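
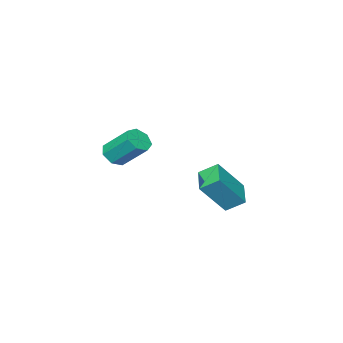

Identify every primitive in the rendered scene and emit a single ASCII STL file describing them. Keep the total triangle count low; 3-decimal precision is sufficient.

solid 
facet normal 0.191 -0.719 -0.669
outer loop
vertex 2.089 -3.028 -0.505
vertex 1.365 -3.038 -0.701
vertex 1.922 -2.624 -0.987
endloop
endfacet
facet normal 0.947 0.313 -0.066
outer loop
vertex 2.089 -3.028 -0.505
vertex 1.922 -2.624 -0.987
vertex 1.739 -1.712 0.718
endloop
endfacet
facet normal 0.947 0.314 -0.067
outer loop
vertex 1.739 -1.712 0.718
vertex 1.922 -2.624 -0.987
vertex 1.571 -1.308 0.236
endloop
endfacet
facet normal -0.192 0.718 0.669
outer loop
vertex 1.739 -1.712 0.718
vertex 1.571 -1.308 0.236
vertex 1.015 -1.722 0.521
endloop
endfacet
facet normal 0.191 -0.719 -0.668
outer loop
vertex 1.922 -2.624 -0.987
vertex 1.365 -3.038 -0.701
vertex 1.335 -2.532 -1.254
endloop
endfacet
facet normal 0.389 0.681 -0.621
outer loop
vertex 1.922 -2.624 -0.987
vertex 1.335 -2.532 -1.254
vertex 1.571 -1.308 0.236
endloop
endfacet
facet normal 0.390 0.680 -0.621
outer loop
vertex 1.571 -1.308 0.236
vertex 1.335 -2.532 -1.254
vertex 0.985 -1.216 -0.031
endloop
endfacet
facet normal -0.192 0.718 0.669
outer loop
vertex 1.571 -1.308 0.236
vertex 0.985 -1.216 -0.031
vertex 1.015 -1.722 0.521
endloop
endfacet
facet normal 0.192 -0.719 -0.668
outer loop
vertex 1.335 -2.532 -1.254
vertex 1.365 -3.038 -0.701
vertex 0.771 -2.821 -1.105
endloop
endfacet
facet normal -0.461 0.535 -0.708
outer loop
vertex 1.335 -2.532 -1.254
vertex 0.771 -2.821 -1.105
vertex 0.985 -1.216 -0.031
endloop
endfacet
facet normal -0.461 0.535 -0.708
outer loop
vertex 0.985 -1.216 -0.031
vertex 0.771 -2.821 -1.105
vertex 0.421 -1.505 0.118
endloop
endfacet
facet normal -0.191 0.718 0.669
outer loop
vertex 0.985 -1.216 -0.031
vertex 0.421 -1.505 0.118
vertex 1.015 -1.722 0.521
endloop
endfacet
facet normal 0.192 -0.719 -0.668
outer loop
vertex 0.771 -2.821 -1.105
vertex 1.365 -3.038 -0.701
vertex 0.655 -3.273 -0.652
endloop
endfacet
facet normal -0.965 -0.014 -0.261
outer loop
vertex 0.771 -2.821 -1.105
vertex 0.655 -3.273 -0.652
vertex 0.421 -1.505 0.118
endloop
endfacet
facet normal -0.965 -0.013 -0.263
outer loop
vertex 0.421 -1.505 0.118
vertex 0.655 -3.273 -0.652
vertex 0.304 -1.957 0.571
endloop
endfacet
facet normal -0.191 0.719 0.668
outer loop
vertex 0.421 -1.505 0.118
vertex 0.304 -1.957 0.571
vertex 1.015 -1.722 0.521
endloop
endfacet
facet normal 0.192 -0.719 -0.668
outer loop
vertex 0.655 -3.273 -0.652
vertex 1.365 -3.038 -0.701
vertex 1.073 -3.548 -0.236
endloop
endfacet
facet normal -0.742 -0.552 0.381
outer loop
vertex 0.655 -3.273 -0.652
vertex 1.073 -3.548 -0.236
vertex 0.304 -1.957 0.571
endloop
endfacet
facet normal -0.742 -0.552 0.381
outer loop
vertex 0.304 -1.957 0.571
vertex 1.073 -3.548 -0.236
vertex 0.723 -2.233 0.987
endloop
endfacet
facet normal -0.191 0.719 0.669
outer loop
vertex 0.304 -1.957 0.571
vertex 0.723 -2.233 0.987
vertex 1.015 -1.722 0.521
endloop
endfacet
facet normal 0.191 -0.719 -0.668
outer loop
vertex 1.073 -3.548 -0.236
vertex 1.365 -3.038 -0.701
vertex 1.711 -3.439 -0.171
endloop
endfacet
facet normal 0.040 -0.675 0.737
outer loop
vertex 1.073 -3.548 -0.236
vertex 1.711 -3.439 -0.171
vertex 0.723 -2.233 0.987
endloop
endfacet
facet normal 0.041 -0.674 0.737
outer loop
vertex 0.723 -2.233 0.987
vertex 1.711 -3.439 -0.171
vertex 1.361 -2.123 1.052
endloop
endfacet
facet normal -0.192 0.719 0.668
outer loop
vertex 0.723 -2.233 0.987
vertex 1.361 -2.123 1.052
vertex 1.015 -1.722 0.521
endloop
endfacet
facet normal 0.191 -0.719 -0.668
outer loop
vertex 1.711 -3.439 -0.171
vertex 1.365 -3.038 -0.701
vertex 2.089 -3.028 -0.505
endloop
endfacet
facet normal 0.791 -0.290 0.538
outer loop
vertex 1.711 -3.439 -0.171
vertex 2.089 -3.028 -0.505
vertex 1.361 -2.123 1.052
endloop
endfacet
facet normal 0.791 -0.290 0.538
outer loop
vertex 1.361 -2.123 1.052
vertex 2.089 -3.028 -0.505
vertex 1.739 -1.712 0.718
endloop
endfacet
facet normal -0.192 0.719 0.668
outer loop
vertex 1.361 -2.123 1.052
vertex 1.739 -1.712 0.718
vertex 1.015 -1.722 0.521
endloop
endfacet
facet normal -0.601 0.205 -0.773
outer loop
vertex -0.934 3.032 -1.549
vertex -0.019 4.021 -1.998
vertex -0.427 2.296 -2.138
endloop
endfacet
facet normal -0.644 -0.697 0.316
outer loop
vertex 0.799 1.879 -0.562
vertex -0.934 3.032 -1.549
vertex -0.427 2.296 -2.138
endloop
endfacet
facet normal -0.601 0.205 -0.772
outer loop
vertex -0.427 2.296 -2.138
vertex -0.019 4.021 -1.998
vertex 0.487 3.285 -2.587
endloop
endfacet
facet normal 0.474 -0.688 -0.550
outer loop
vertex 0.487 3.285 -2.587
vertex 0.799 1.879 -0.562
vertex -0.427 2.296 -2.138
endloop
endfacet
facet normal -0.473 0.688 0.550
outer loop
vertex -0.934 3.032 -1.549
vertex 1.207 3.604 -0.422
vertex -0.019 4.021 -1.998
endloop
endfacet
facet normal -0.644 -0.696 0.317
outer loop
vertex 0.293 2.615 0.027
vertex -0.934 3.032 -1.549
vertex 0.799 1.879 -0.562
endloop
endfacet
facet normal -0.473 0.688 0.551
outer loop
vertex 0.293 2.615 0.027
vertex 1.207 3.604 -0.422
vertex -0.934 3.032 -1.549
endloop
endfacet
facet normal 0.644 0.696 -0.317
outer loop
vertex -0.019 4.021 -1.998
vertex 1.207 3.604 -0.422
vertex 0.487 3.285 -2.587
endloop
endfacet
facet normal 0.473 -0.688 -0.550
outer loop
vertex 1.714 2.868 -1.011
vertex 0.799 1.879 -0.562
vertex 0.487 3.285 -2.587
endloop
endfacet
facet normal 0.644 0.697 -0.317
outer loop
vertex 0.487 3.285 -2.587
vertex 1.207 3.604 -0.422
vertex 1.714 2.868 -1.011
endloop
endfacet
facet normal 0.601 -0.205 0.773
outer loop
vertex 1.714 2.868 -1.011
vertex 0.293 2.615 0.027
vertex 0.799 1.879 -0.562
endloop
endfacet
facet normal 0.601 -0.204 0.773
outer loop
vertex 1.207 3.604 -0.422
vertex 0.293 2.615 0.027
vertex 1.714 2.868 -1.011
endloop
endfacet

endsolid


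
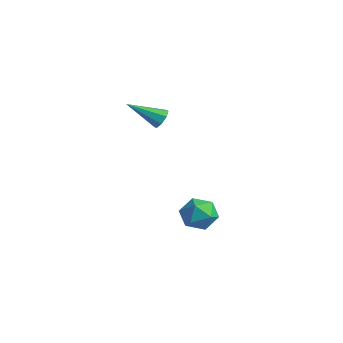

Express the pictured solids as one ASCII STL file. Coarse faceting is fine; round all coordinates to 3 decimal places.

solid 
facet normal 0.095 0.963 0.251
outer loop
vertex 2.823 3.534 -4.213
vertex 1.832 3.54 -3.861
vertex 2.62 3.293 -3.21
endloop
endfacet
facet normal 0.721 0.626 0.296
outer loop
vertex 2.823 3.534 -4.213
vertex 2.62 3.293 -3.21
vertex 3.327 2.735 -3.752
endloop
endfacet
facet normal 0.871 0.350 -0.345
outer loop
vertex 2.823 3.534 -4.213
vertex 3.327 2.735 -3.752
vertex 2.976 2.636 -4.738
endloop
endfacet
facet normal 0.336 0.517 -0.787
outer loop
vertex 2.823 3.534 -4.213
vertex 2.976 2.636 -4.738
vertex 2.052 3.134 -4.805
endloop
endfacet
facet normal -0.143 0.897 -0.419
outer loop
vertex 2.823 3.534 -4.213
vertex 2.052 3.134 -4.805
vertex 1.832 3.54 -3.861
endloop
endfacet
facet normal 0.648 0.086 0.757
outer loop
vertex 3.327 2.735 -3.752
vertex 2.62 3.293 -3.21
vertex 2.648 2.246 -3.115
endloop
endfacet
facet normal -0.366 0.632 0.683
outer loop
vertex 2.62 3.293 -3.21
vertex 1.832 3.54 -3.861
vertex 1.724 2.744 -3.182
endloop
endfacet
facet normal -0.752 0.523 -0.400
outer loop
vertex 1.832 3.54 -3.861
vertex 2.052 3.134 -4.805
vertex 1.373 2.645 -4.168
endloop
endfacet
facet normal 0.024 -0.090 -0.996
outer loop
vertex 2.052 3.134 -4.805
vertex 2.976 2.636 -4.738
vertex 2.08 2.087 -4.71
endloop
endfacet
facet normal 0.890 -0.360 -0.281
outer loop
vertex 2.976 2.636 -4.738
vertex 3.327 2.735 -3.752
vertex 2.868 1.84 -4.059
endloop
endfacet
facet normal -0.336 -0.517 0.787
outer loop
vertex 1.877 1.846 -3.707
vertex 2.648 2.246 -3.115
vertex 1.724 2.744 -3.182
endloop
endfacet
facet normal -0.871 -0.350 0.345
outer loop
vertex 1.877 1.846 -3.707
vertex 1.724 2.744 -3.182
vertex 1.373 2.645 -4.168
endloop
endfacet
facet normal -0.721 -0.626 -0.296
outer loop
vertex 1.877 1.846 -3.707
vertex 1.373 2.645 -4.168
vertex 2.08 2.087 -4.71
endloop
endfacet
facet normal -0.095 -0.963 -0.251
outer loop
vertex 1.877 1.846 -3.707
vertex 2.08 2.087 -4.71
vertex 2.868 1.84 -4.059
endloop
endfacet
facet normal 0.143 -0.897 0.419
outer loop
vertex 1.877 1.846 -3.707
vertex 2.868 1.84 -4.059
vertex 2.648 2.246 -3.115
endloop
endfacet
facet normal -0.024 0.090 0.996
outer loop
vertex 1.724 2.744 -3.182
vertex 2.648 2.246 -3.115
vertex 2.62 3.293 -3.21
endloop
endfacet
facet normal -0.890 0.360 0.281
outer loop
vertex 1.373 2.645 -4.168
vertex 1.724 2.744 -3.182
vertex 1.832 3.54 -3.861
endloop
endfacet
facet normal -0.648 -0.086 -0.757
outer loop
vertex 2.08 2.087 -4.71
vertex 1.373 2.645 -4.168
vertex 2.052 3.134 -4.805
endloop
endfacet
facet normal 0.366 -0.632 -0.683
outer loop
vertex 2.868 1.84 -4.059
vertex 2.08 2.087 -4.71
vertex 2.976 2.636 -4.738
endloop
endfacet
facet normal 0.752 -0.523 0.400
outer loop
vertex 2.648 2.246 -3.115
vertex 2.868 1.84 -4.059
vertex 3.327 2.735 -3.752
endloop
endfacet
facet normal 0.427 0.731 -0.533
outer loop
vertex 1.265 1.559 2.497
vertex 0.747 1.602 2.141
vertex 0.945 1.874 2.673
endloop
endfacet
facet normal 0.467 -0.020 0.884
outer loop
vertex 1.265 1.559 2.497
vertex 0.945 1.874 2.673
vertex -0.087 0.178 3.179
endloop
endfacet
facet normal 0.428 0.730 -0.533
outer loop
vertex 0.945 1.874 2.673
vertex 0.747 1.602 2.141
vertex 0.51 2.03 2.537
endloop
endfacet
facet normal -0.155 0.368 0.917
outer loop
vertex 0.945 1.874 2.673
vertex 0.51 2.03 2.537
vertex -0.087 0.178 3.179
endloop
endfacet
facet normal 0.428 0.730 -0.533
outer loop
vertex 0.51 2.03 2.537
vertex 0.747 1.602 2.141
vertex 0.213 1.935 2.168
endloop
endfacet
facet normal -0.757 0.418 0.502
outer loop
vertex 0.51 2.03 2.537
vertex 0.213 1.935 2.168
vertex -0.087 0.178 3.179
endloop
endfacet
facet normal 0.428 0.730 -0.532
outer loop
vertex 0.213 1.935 2.168
vertex 0.747 1.602 2.141
vertex 0.23 1.645 1.784
endloop
endfacet
facet normal -0.988 0.100 -0.119
outer loop
vertex 0.213 1.935 2.168
vertex 0.23 1.645 1.784
vertex -0.087 0.178 3.179
endloop
endfacet
facet normal 0.429 0.730 -0.533
outer loop
vertex 0.23 1.645 1.784
vertex 0.747 1.602 2.141
vertex 0.549 1.329 1.608
endloop
endfacet
facet normal -0.712 -0.397 -0.579
outer loop
vertex 0.23 1.645 1.784
vertex 0.549 1.329 1.608
vertex -0.087 0.178 3.179
endloop
endfacet
facet normal 0.428 0.730 -0.533
outer loop
vertex 0.549 1.329 1.608
vertex 0.747 1.602 2.141
vertex 0.985 1.173 1.744
endloop
endfacet
facet normal -0.090 -0.786 -0.612
outer loop
vertex 0.549 1.329 1.608
vertex 0.985 1.173 1.744
vertex -0.087 0.178 3.179
endloop
endfacet
facet normal 0.429 0.730 -0.532
outer loop
vertex 0.985 1.173 1.744
vertex 0.747 1.602 2.141
vertex 1.281 1.268 2.113
endloop
endfacet
facet normal 0.513 -0.836 -0.196
outer loop
vertex 0.985 1.173 1.744
vertex 1.281 1.268 2.113
vertex -0.087 0.178 3.179
endloop
endfacet
facet normal 0.428 0.729 -0.535
outer loop
vertex 1.281 1.268 2.113
vertex 0.747 1.602 2.141
vertex 1.265 1.559 2.497
endloop
endfacet
facet normal 0.743 -0.518 0.424
outer loop
vertex 1.281 1.268 2.113
vertex 1.265 1.559 2.497
vertex -0.087 0.178 3.179
endloop
endfacet

endsolid


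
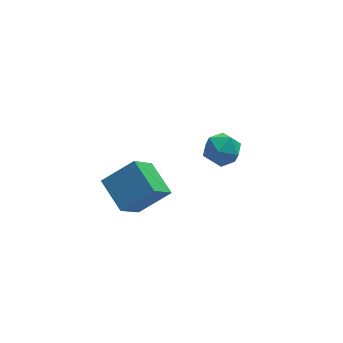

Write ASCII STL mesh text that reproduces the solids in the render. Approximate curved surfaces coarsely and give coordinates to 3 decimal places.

solid 
facet normal 0.024 0.981 -0.194
outer loop
vertex 1.649 4.269 -2.745
vertex 0.919 4.354 -2.407
vertex 1.585 4.427 -1.954
endloop
endfacet
facet normal 0.681 0.726 -0.090
outer loop
vertex 1.649 4.269 -2.745
vertex 1.585 4.427 -1.954
vertex 2.127 3.886 -2.216
endloop
endfacet
facet normal 0.796 0.208 -0.568
outer loop
vertex 1.649 4.269 -2.745
vertex 2.127 3.886 -2.216
vertex 1.795 3.477 -2.831
endloop
endfacet
facet normal 0.208 0.143 -0.967
outer loop
vertex 1.649 4.269 -2.745
vertex 1.795 3.477 -2.831
vertex 1.048 3.766 -2.949
endloop
endfacet
facet normal -0.269 0.620 -0.737
outer loop
vertex 1.649 4.269 -2.745
vertex 1.048 3.766 -2.949
vertex 0.919 4.354 -2.407
endloop
endfacet
facet normal 0.705 0.435 0.560
outer loop
vertex 2.127 3.886 -2.216
vertex 1.585 4.427 -1.954
vertex 1.692 3.734 -1.551
endloop
endfacet
facet normal -0.360 0.847 0.392
outer loop
vertex 1.585 4.427 -1.954
vertex 0.919 4.354 -2.407
vertex 0.945 4.023 -1.669
endloop
endfacet
facet normal -0.834 0.264 -0.485
outer loop
vertex 0.919 4.354 -2.407
vertex 1.048 3.766 -2.949
vertex 0.613 3.614 -2.284
endloop
endfacet
facet normal -0.061 -0.509 -0.859
outer loop
vertex 1.048 3.766 -2.949
vertex 1.795 3.477 -2.831
vertex 1.155 3.073 -2.546
endloop
endfacet
facet normal 0.890 -0.403 -0.212
outer loop
vertex 1.795 3.477 -2.831
vertex 2.127 3.886 -2.216
vertex 1.821 3.146 -2.093
endloop
endfacet
facet normal -0.208 -0.143 0.967
outer loop
vertex 1.091 3.231 -1.755
vertex 1.692 3.734 -1.551
vertex 0.945 4.023 -1.669
endloop
endfacet
facet normal -0.796 -0.208 0.568
outer loop
vertex 1.091 3.231 -1.755
vertex 0.945 4.023 -1.669
vertex 0.613 3.614 -2.284
endloop
endfacet
facet normal -0.681 -0.726 0.090
outer loop
vertex 1.091 3.231 -1.755
vertex 0.613 3.614 -2.284
vertex 1.155 3.073 -2.546
endloop
endfacet
facet normal -0.024 -0.981 0.194
outer loop
vertex 1.091 3.231 -1.755
vertex 1.155 3.073 -2.546
vertex 1.821 3.146 -2.093
endloop
endfacet
facet normal 0.269 -0.620 0.737
outer loop
vertex 1.091 3.231 -1.755
vertex 1.821 3.146 -2.093
vertex 1.692 3.734 -1.551
endloop
endfacet
facet normal 0.061 0.509 0.859
outer loop
vertex 0.945 4.023 -1.669
vertex 1.692 3.734 -1.551
vertex 1.585 4.427 -1.954
endloop
endfacet
facet normal -0.890 0.403 0.212
outer loop
vertex 0.613 3.614 -2.284
vertex 0.945 4.023 -1.669
vertex 0.919 4.354 -2.407
endloop
endfacet
facet normal -0.705 -0.435 -0.560
outer loop
vertex 1.155 3.073 -2.546
vertex 0.613 3.614 -2.284
vertex 1.048 3.766 -2.949
endloop
endfacet
facet normal 0.360 -0.847 -0.392
outer loop
vertex 1.821 3.146 -2.093
vertex 1.155 3.073 -2.546
vertex 1.795 3.477 -2.831
endloop
endfacet
facet normal 0.834 -0.264 0.485
outer loop
vertex 1.692 3.734 -1.551
vertex 1.821 3.146 -2.093
vertex 2.127 3.886 -2.216
endloop
endfacet
facet normal -0.491 -0.470 0.733
outer loop
vertex -2.627 0.596 1.498
vertex -3.804 0.56 0.686
vertex -2.228 -0.639 0.973
endloop
endfacet
facet normal 0.823 0.024 0.568
outer loop
vertex -1.436 0.12 -0.206
vertex -2.627 0.596 1.498
vertex -2.228 -0.639 0.973
endloop
endfacet
facet normal -0.492 -0.471 0.732
outer loop
vertex -2.228 -0.639 0.973
vertex -3.804 0.56 0.686
vertex -3.404 -0.674 0.161
endloop
endfacet
facet normal 0.286 -0.882 -0.376
outer loop
vertex -3.404 -0.674 0.161
vertex -1.436 0.12 -0.206
vertex -2.228 -0.639 0.973
endloop
endfacet
facet normal -0.286 0.882 0.375
outer loop
vertex -2.627 0.596 1.498
vertex -3.012 1.319 -0.493
vertex -3.804 0.56 0.686
endloop
endfacet
facet normal 0.823 0.025 0.568
outer loop
vertex -1.836 1.354 0.319
vertex -2.627 0.596 1.498
vertex -1.436 0.12 -0.206
endloop
endfacet
facet normal -0.285 0.882 0.375
outer loop
vertex -1.836 1.354 0.319
vertex -3.012 1.319 -0.493
vertex -2.627 0.596 1.498
endloop
endfacet
facet normal -0.822 -0.025 -0.568
outer loop
vertex -3.804 0.56 0.686
vertex -3.012 1.319 -0.493
vertex -3.404 -0.674 0.161
endloop
endfacet
facet normal 0.286 -0.882 -0.375
outer loop
vertex -2.613 0.084 -1.018
vertex -1.436 0.12 -0.206
vertex -3.404 -0.674 0.161
endloop
endfacet
facet normal -0.823 -0.024 -0.568
outer loop
vertex -3.404 -0.674 0.161
vertex -3.012 1.319 -0.493
vertex -2.613 0.084 -1.018
endloop
endfacet
facet normal 0.491 0.471 -0.733
outer loop
vertex -2.613 0.084 -1.018
vertex -1.836 1.354 0.319
vertex -1.436 0.12 -0.206
endloop
endfacet
facet normal 0.492 0.470 -0.733
outer loop
vertex -3.012 1.319 -0.493
vertex -1.836 1.354 0.319
vertex -2.613 0.084 -1.018
endloop
endfacet

endsolid


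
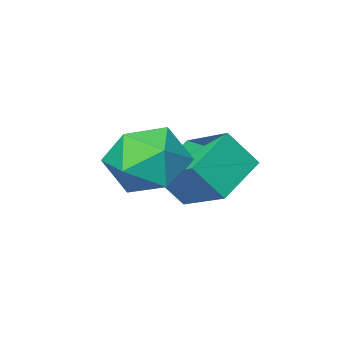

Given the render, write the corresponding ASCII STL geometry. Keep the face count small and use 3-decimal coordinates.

solid 
facet normal -0.247 0.967 0.069
outer loop
vertex 1.311 -2.444 1.697
vertex 0.475 -2.692 2.184
vertex 1.315 -2.514 2.694
endloop
endfacet
facet normal 0.463 0.885 0.060
outer loop
vertex 1.311 -2.444 1.697
vertex 1.315 -2.514 2.694
vertex 2.08 -2.878 2.165
endloop
endfacet
facet normal 0.638 0.546 -0.543
outer loop
vertex 1.311 -2.444 1.697
vertex 2.08 -2.878 2.165
vertex 1.713 -3.281 1.328
endloop
endfacet
facet normal 0.037 0.418 -0.908
outer loop
vertex 1.311 -2.444 1.697
vertex 1.713 -3.281 1.328
vertex 0.721 -3.167 1.34
endloop
endfacet
facet normal -0.510 0.678 -0.530
outer loop
vertex 1.311 -2.444 1.697
vertex 0.721 -3.167 1.34
vertex 0.475 -2.692 2.184
endloop
endfacet
facet normal 0.642 0.466 0.609
outer loop
vertex 2.08 -2.878 2.165
vertex 1.315 -2.514 2.694
vertex 1.719 -3.393 2.94
endloop
endfacet
facet normal -0.505 0.598 0.623
outer loop
vertex 1.315 -2.514 2.694
vertex 0.475 -2.692 2.184
vertex 0.727 -3.279 2.952
endloop
endfacet
facet normal -0.929 0.132 -0.345
outer loop
vertex 0.475 -2.692 2.184
vertex 0.721 -3.167 1.34
vertex 0.36 -3.682 2.115
endloop
endfacet
facet normal -0.045 -0.288 -0.957
outer loop
vertex 0.721 -3.167 1.34
vertex 1.713 -3.281 1.328
vertex 1.125 -4.046 1.586
endloop
endfacet
facet normal 0.927 -0.082 -0.367
outer loop
vertex 1.713 -3.281 1.328
vertex 2.08 -2.878 2.165
vertex 1.965 -3.868 2.096
endloop
endfacet
facet normal -0.037 -0.418 0.908
outer loop
vertex 1.129 -4.116 2.583
vertex 1.719 -3.393 2.94
vertex 0.727 -3.279 2.952
endloop
endfacet
facet normal -0.638 -0.546 0.543
outer loop
vertex 1.129 -4.116 2.583
vertex 0.727 -3.279 2.952
vertex 0.36 -3.682 2.115
endloop
endfacet
facet normal -0.463 -0.885 -0.060
outer loop
vertex 1.129 -4.116 2.583
vertex 0.36 -3.682 2.115
vertex 1.125 -4.046 1.586
endloop
endfacet
facet normal 0.247 -0.967 -0.069
outer loop
vertex 1.129 -4.116 2.583
vertex 1.125 -4.046 1.586
vertex 1.965 -3.868 2.096
endloop
endfacet
facet normal 0.510 -0.678 0.530
outer loop
vertex 1.129 -4.116 2.583
vertex 1.965 -3.868 2.096
vertex 1.719 -3.393 2.94
endloop
endfacet
facet normal 0.045 0.288 0.957
outer loop
vertex 0.727 -3.279 2.952
vertex 1.719 -3.393 2.94
vertex 1.315 -2.514 2.694
endloop
endfacet
facet normal -0.927 0.082 0.367
outer loop
vertex 0.36 -3.682 2.115
vertex 0.727 -3.279 2.952
vertex 0.475 -2.692 2.184
endloop
endfacet
facet normal -0.642 -0.466 -0.609
outer loop
vertex 1.125 -4.046 1.586
vertex 0.36 -3.682 2.115
vertex 0.721 -3.167 1.34
endloop
endfacet
facet normal 0.505 -0.598 -0.623
outer loop
vertex 1.965 -3.868 2.096
vertex 1.125 -4.046 1.586
vertex 1.713 -3.281 1.328
endloop
endfacet
facet normal 0.929 -0.132 0.345
outer loop
vertex 1.719 -3.393 2.94
vertex 1.965 -3.868 2.096
vertex 2.08 -2.878 2.165
endloop
endfacet
facet normal -0.514 0.330 -0.792
outer loop
vertex -1.413 -3.0 1.526
vertex -0.22 -2.577 0.928
vertex -1.27 -4.297 0.893
endloop
endfacet
facet normal -0.852 -0.302 0.427
outer loop
vertex -0.7 -4.663 1.772
vertex -1.413 -3.0 1.526
vertex -1.27 -4.297 0.893
endloop
endfacet
facet normal -0.514 0.330 -0.792
outer loop
vertex -1.27 -4.297 0.893
vertex -0.22 -2.577 0.928
vertex -0.077 -3.873 0.295
endloop
endfacet
facet normal 0.099 -0.894 -0.437
outer loop
vertex -0.077 -3.873 0.295
vertex -0.7 -4.663 1.772
vertex -1.27 -4.297 0.893
endloop
endfacet
facet normal -0.098 0.894 0.436
outer loop
vertex -1.413 -3.0 1.526
vertex 0.35 -2.943 1.807
vertex -0.22 -2.577 0.928
endloop
endfacet
facet normal -0.852 -0.302 0.427
outer loop
vertex -0.843 -3.367 2.405
vertex -1.413 -3.0 1.526
vertex -0.7 -4.663 1.772
endloop
endfacet
facet normal -0.099 0.894 0.437
outer loop
vertex -0.843 -3.367 2.405
vertex 0.35 -2.943 1.807
vertex -1.413 -3.0 1.526
endloop
endfacet
facet normal 0.852 0.302 -0.427
outer loop
vertex -0.22 -2.577 0.928
vertex 0.35 -2.943 1.807
vertex -0.077 -3.873 0.295
endloop
endfacet
facet normal 0.098 -0.894 -0.437
outer loop
vertex 0.493 -4.24 1.174
vertex -0.7 -4.663 1.772
vertex -0.077 -3.873 0.295
endloop
endfacet
facet normal 0.852 0.302 -0.427
outer loop
vertex -0.077 -3.873 0.295
vertex 0.35 -2.943 1.807
vertex 0.493 -4.24 1.174
endloop
endfacet
facet normal 0.514 -0.330 0.792
outer loop
vertex 0.493 -4.24 1.174
vertex -0.843 -3.367 2.405
vertex -0.7 -4.663 1.772
endloop
endfacet
facet normal 0.514 -0.330 0.792
outer loop
vertex 0.35 -2.943 1.807
vertex -0.843 -3.367 2.405
vertex 0.493 -4.24 1.174
endloop
endfacet

endsolid


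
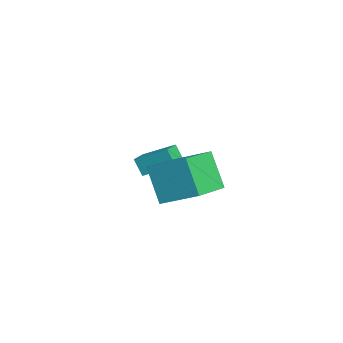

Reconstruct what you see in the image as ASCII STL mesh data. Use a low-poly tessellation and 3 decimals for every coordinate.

solid 
facet normal -0.814 0.503 -0.289
outer loop
vertex -4.679 -0.397 -3.684
vertex -4.164 0.844 -2.973
vertex -4.26 -0.145 -4.427
endloop
endfacet
facet normal -0.339 -0.816 -0.468
outer loop
vertex -3.356 -0.704 -4.107
vertex -4.679 -0.397 -3.684
vertex -4.26 -0.145 -4.427
endloop
endfacet
facet normal -0.814 0.504 -0.289
outer loop
vertex -4.26 -0.145 -4.427
vertex -4.164 0.844 -2.973
vertex -3.744 1.096 -3.717
endloop
endfacet
facet normal 0.471 0.283 -0.836
outer loop
vertex -3.744 1.096 -3.717
vertex -3.356 -0.704 -4.107
vertex -4.26 -0.145 -4.427
endloop
endfacet
facet normal -0.471 -0.283 0.835
outer loop
vertex -4.679 -0.397 -3.684
vertex -3.26 0.285 -2.653
vertex -4.164 0.844 -2.973
endloop
endfacet
facet normal -0.339 -0.816 -0.468
outer loop
vertex -3.776 -0.956 -3.363
vertex -4.679 -0.397 -3.684
vertex -3.356 -0.704 -4.107
endloop
endfacet
facet normal -0.472 -0.282 0.836
outer loop
vertex -3.776 -0.956 -3.363
vertex -3.26 0.285 -2.653
vertex -4.679 -0.397 -3.684
endloop
endfacet
facet normal 0.339 0.816 0.468
outer loop
vertex -4.164 0.844 -2.973
vertex -3.26 0.285 -2.653
vertex -3.744 1.096 -3.717
endloop
endfacet
facet normal 0.472 0.283 -0.835
outer loop
vertex -2.841 0.537 -3.396
vertex -3.356 -0.704 -4.107
vertex -3.744 1.096 -3.717
endloop
endfacet
facet normal 0.339 0.816 0.468
outer loop
vertex -3.744 1.096 -3.717
vertex -3.26 0.285 -2.653
vertex -2.841 0.537 -3.396
endloop
endfacet
facet normal 0.814 -0.504 0.289
outer loop
vertex -2.841 0.537 -3.396
vertex -3.776 -0.956 -3.363
vertex -3.356 -0.704 -4.107
endloop
endfacet
facet normal 0.814 -0.504 0.288
outer loop
vertex -3.26 0.285 -2.653
vertex -3.776 -0.956 -3.363
vertex -2.841 0.537 -3.396
endloop
endfacet
facet normal -0.699 0.641 -0.318
outer loop
vertex -1.448 0.106 -2.132
vertex -0.604 1.419 -1.341
vertex -0.498 0.399 -3.632
endloop
endfacet
facet normal -0.482 -0.750 -0.452
outer loop
vertex 0.984 -0.959 -2.959
vertex -1.448 0.106 -2.132
vertex -0.498 0.399 -3.632
endloop
endfacet
facet normal -0.699 0.641 -0.318
outer loop
vertex -0.498 0.399 -3.632
vertex -0.604 1.419 -1.341
vertex 0.346 1.712 -2.841
endloop
endfacet
facet normal 0.528 0.163 -0.834
outer loop
vertex 0.346 1.712 -2.841
vertex 0.984 -0.959 -2.959
vertex -0.498 0.399 -3.632
endloop
endfacet
facet normal -0.528 -0.163 0.834
outer loop
vertex -1.448 0.106 -2.132
vertex 0.878 0.061 -0.668
vertex -0.604 1.419 -1.341
endloop
endfacet
facet normal -0.482 -0.750 -0.452
outer loop
vertex 0.034 -1.252 -1.459
vertex -1.448 0.106 -2.132
vertex 0.984 -0.959 -2.959
endloop
endfacet
facet normal -0.528 -0.163 0.834
outer loop
vertex 0.034 -1.252 -1.459
vertex 0.878 0.061 -0.668
vertex -1.448 0.106 -2.132
endloop
endfacet
facet normal 0.482 0.750 0.452
outer loop
vertex -0.604 1.419 -1.341
vertex 0.878 0.061 -0.668
vertex 0.346 1.712 -2.841
endloop
endfacet
facet normal 0.528 0.163 -0.834
outer loop
vertex 1.828 0.354 -2.168
vertex 0.984 -0.959 -2.959
vertex 0.346 1.712 -2.841
endloop
endfacet
facet normal 0.482 0.750 0.452
outer loop
vertex 0.346 1.712 -2.841
vertex 0.878 0.061 -0.668
vertex 1.828 0.354 -2.168
endloop
endfacet
facet normal 0.699 -0.641 0.318
outer loop
vertex 1.828 0.354 -2.168
vertex 0.034 -1.252 -1.459
vertex 0.984 -0.959 -2.959
endloop
endfacet
facet normal 0.699 -0.641 0.318
outer loop
vertex 0.878 0.061 -0.668
vertex 0.034 -1.252 -1.459
vertex 1.828 0.354 -2.168
endloop
endfacet

endsolid


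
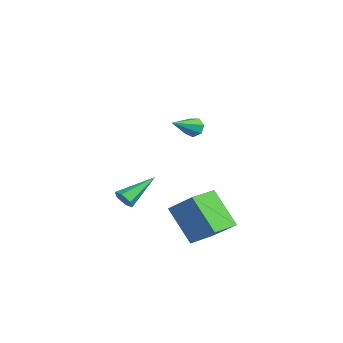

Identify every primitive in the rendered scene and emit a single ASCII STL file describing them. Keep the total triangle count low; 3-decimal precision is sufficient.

solid 
facet normal -0.392 0.799 -0.456
outer loop
vertex 1.644 1.421 3.084
vertex 1.422 1.567 3.531
vertex 1.892 1.692 3.346
endloop
endfacet
facet normal 0.818 -0.244 -0.522
outer loop
vertex 1.644 1.421 3.084
vertex 1.892 1.692 3.346
vertex 2.058 0.273 4.269
endloop
endfacet
facet normal -0.392 0.799 -0.456
outer loop
vertex 1.892 1.692 3.346
vertex 1.422 1.567 3.531
vertex 1.786 1.869 3.747
endloop
endfacet
facet normal 0.963 0.216 0.159
outer loop
vertex 1.892 1.692 3.346
vertex 1.786 1.869 3.747
vertex 2.058 0.273 4.269
endloop
endfacet
facet normal -0.392 0.799 -0.456
outer loop
vertex 1.786 1.869 3.747
vertex 1.422 1.567 3.531
vertex 1.406 1.819 3.986
endloop
endfacet
facet normal 0.467 0.346 0.814
outer loop
vertex 1.786 1.869 3.747
vertex 1.406 1.819 3.986
vertex 2.058 0.273 4.269
endloop
endfacet
facet normal -0.393 0.799 -0.456
outer loop
vertex 1.406 1.819 3.986
vertex 1.422 1.567 3.531
vertex 1.039 1.579 3.882
endloop
endfacet
facet normal -0.301 0.047 0.952
outer loop
vertex 1.406 1.819 3.986
vertex 1.039 1.579 3.882
vertex 2.058 0.273 4.269
endloop
endfacet
facet normal -0.393 0.799 -0.456
outer loop
vertex 1.039 1.579 3.882
vertex 1.422 1.567 3.531
vertex 0.96 1.33 3.514
endloop
endfacet
facet normal -0.758 -0.453 0.469
outer loop
vertex 1.039 1.579 3.882
vertex 0.96 1.33 3.514
vertex 2.058 0.273 4.269
endloop
endfacet
facet normal -0.393 0.799 -0.455
outer loop
vertex 0.96 1.33 3.514
vertex 1.422 1.567 3.531
vertex 1.229 1.26 3.159
endloop
endfacet
facet normal -0.563 -0.780 -0.273
outer loop
vertex 0.96 1.33 3.514
vertex 1.229 1.26 3.159
vertex 2.058 0.273 4.269
endloop
endfacet
facet normal -0.392 0.799 -0.456
outer loop
vertex 1.229 1.26 3.159
vertex 1.422 1.567 3.531
vertex 1.644 1.421 3.084
endloop
endfacet
facet normal 0.138 -0.687 -0.714
outer loop
vertex 1.229 1.26 3.159
vertex 1.644 1.421 3.084
vertex 2.058 0.273 4.269
endloop
endfacet
facet normal -0.674 -0.372 -0.638
outer loop
vertex 1.162 0.51 -1.147
vertex 0.549 1.83 -1.268
vertex 2.426 0.951 -2.739
endloop
endfacet
facet normal 0.420 -0.904 0.083
outer loop
vertex 3.511 1.55 -1.712
vertex 1.162 0.51 -1.147
vertex 2.426 0.951 -2.739
endloop
endfacet
facet normal -0.674 -0.372 -0.638
outer loop
vertex 2.426 0.951 -2.739
vertex 0.549 1.83 -1.268
vertex 1.813 2.271 -2.86
endloop
endfacet
facet normal 0.608 0.212 -0.765
outer loop
vertex 1.813 2.271 -2.86
vertex 3.511 1.55 -1.712
vertex 2.426 0.951 -2.739
endloop
endfacet
facet normal -0.608 -0.212 0.765
outer loop
vertex 1.162 0.51 -1.147
vertex 1.634 2.429 -0.241
vertex 0.549 1.83 -1.268
endloop
endfacet
facet normal 0.420 -0.904 0.083
outer loop
vertex 2.247 1.109 -0.12
vertex 1.162 0.51 -1.147
vertex 3.511 1.55 -1.712
endloop
endfacet
facet normal -0.608 -0.212 0.765
outer loop
vertex 2.247 1.109 -0.12
vertex 1.634 2.429 -0.241
vertex 1.162 0.51 -1.147
endloop
endfacet
facet normal -0.420 0.904 -0.083
outer loop
vertex 0.549 1.83 -1.268
vertex 1.634 2.429 -0.241
vertex 1.813 2.271 -2.86
endloop
endfacet
facet normal 0.608 0.212 -0.765
outer loop
vertex 2.898 2.87 -1.833
vertex 3.511 1.55 -1.712
vertex 1.813 2.271 -2.86
endloop
endfacet
facet normal -0.420 0.904 -0.083
outer loop
vertex 1.813 2.271 -2.86
vertex 1.634 2.429 -0.241
vertex 2.898 2.87 -1.833
endloop
endfacet
facet normal 0.674 0.372 0.638
outer loop
vertex 2.898 2.87 -1.833
vertex 2.247 1.109 -0.12
vertex 3.511 1.55 -1.712
endloop
endfacet
facet normal 0.674 0.372 0.638
outer loop
vertex 1.634 2.429 -0.241
vertex 2.247 1.109 -0.12
vertex 2.898 2.87 -1.833
endloop
endfacet
facet normal 0.190 -0.864 -0.466
outer loop
vertex -2.457 0.439 -2.671
vertex -2.766 0.161 -2.281
vertex -3.015 0.361 -2.754
endloop
endfacet
facet normal 0.014 0.682 -0.732
outer loop
vertex -2.457 0.439 -2.671
vertex -3.015 0.361 -2.754
vertex -3.134 1.839 -1.379
endloop
endfacet
facet normal 0.190 -0.865 -0.465
outer loop
vertex -3.015 0.361 -2.754
vertex -2.766 0.161 -2.281
vertex -3.325 0.083 -2.364
endloop
endfacet
facet normal -0.839 0.333 -0.430
outer loop
vertex -3.015 0.361 -2.754
vertex -3.325 0.083 -2.364
vertex -3.134 1.839 -1.379
endloop
endfacet
facet normal 0.190 -0.865 -0.465
outer loop
vertex -3.325 0.083 -2.364
vertex -2.766 0.161 -2.281
vertex -3.076 -0.116 -1.892
endloop
endfacet
facet normal -0.899 -0.136 0.417
outer loop
vertex -3.325 0.083 -2.364
vertex -3.076 -0.116 -1.892
vertex -3.134 1.839 -1.379
endloop
endfacet
facet normal 0.190 -0.865 -0.465
outer loop
vertex -3.076 -0.116 -1.892
vertex -2.766 0.161 -2.281
vertex -2.517 -0.038 -1.809
endloop
endfacet
facet normal -0.107 -0.255 0.961
outer loop
vertex -3.076 -0.116 -1.892
vertex -2.517 -0.038 -1.809
vertex -3.134 1.839 -1.379
endloop
endfacet
facet normal 0.189 -0.865 -0.465
outer loop
vertex -2.517 -0.038 -1.809
vertex -2.766 0.161 -2.281
vertex -2.208 0.239 -2.199
endloop
endfacet
facet normal 0.747 0.095 0.659
outer loop
vertex -2.517 -0.038 -1.809
vertex -2.208 0.239 -2.199
vertex -3.134 1.839 -1.379
endloop
endfacet
facet normal 0.189 -0.864 -0.466
outer loop
vertex -2.208 0.239 -2.199
vertex -2.766 0.161 -2.281
vertex -2.457 0.439 -2.671
endloop
endfacet
facet normal 0.806 0.562 -0.187
outer loop
vertex -2.208 0.239 -2.199
vertex -2.457 0.439 -2.671
vertex -3.134 1.839 -1.379
endloop
endfacet

endsolid


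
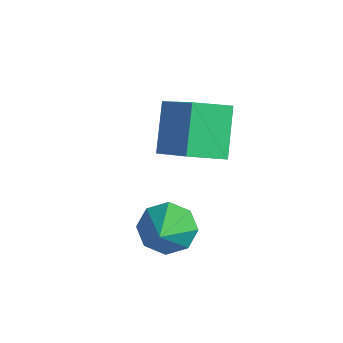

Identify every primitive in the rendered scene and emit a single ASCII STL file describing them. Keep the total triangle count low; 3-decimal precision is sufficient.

solid 
facet normal -0.459 0.491 0.740
outer loop
vertex -0.512 -1.495 1.049
vertex -0.103 -0.62 0.722
vertex -1.947 -1.224 -0.02
endloop
endfacet
facet normal -0.401 -0.859 0.320
outer loop
vertex -1.277 -1.94 -1.102
vertex -0.512 -1.495 1.049
vertex -1.947 -1.224 -0.02
endloop
endfacet
facet normal -0.459 0.491 0.741
outer loop
vertex -1.947 -1.224 -0.02
vertex -0.103 -0.62 0.722
vertex -1.538 -0.348 -0.347
endloop
endfacet
facet normal -0.793 0.150 -0.590
outer loop
vertex -1.538 -0.348 -0.347
vertex -1.277 -1.94 -1.102
vertex -1.947 -1.224 -0.02
endloop
endfacet
facet normal 0.793 -0.150 0.590
outer loop
vertex -0.512 -1.495 1.049
vertex 0.567 -1.336 -0.36
vertex -0.103 -0.62 0.722
endloop
endfacet
facet normal -0.401 -0.858 0.320
outer loop
vertex 0.158 -2.212 -0.033
vertex -0.512 -1.495 1.049
vertex -1.277 -1.94 -1.102
endloop
endfacet
facet normal 0.793 -0.150 0.590
outer loop
vertex 0.158 -2.212 -0.033
vertex 0.567 -1.336 -0.36
vertex -0.512 -1.495 1.049
endloop
endfacet
facet normal 0.401 0.858 -0.320
outer loop
vertex -0.103 -0.62 0.722
vertex 0.567 -1.336 -0.36
vertex -1.538 -0.348 -0.347
endloop
endfacet
facet normal -0.793 0.150 -0.590
outer loop
vertex -0.868 -1.065 -1.429
vertex -1.277 -1.94 -1.102
vertex -1.538 -0.348 -0.347
endloop
endfacet
facet normal 0.401 0.858 -0.321
outer loop
vertex -1.538 -0.348 -0.347
vertex 0.567 -1.336 -0.36
vertex -0.868 -1.065 -1.429
endloop
endfacet
facet normal 0.459 -0.491 -0.741
outer loop
vertex -0.868 -1.065 -1.429
vertex 0.158 -2.212 -0.033
vertex -1.277 -1.94 -1.102
endloop
endfacet
facet normal 0.459 -0.491 -0.741
outer loop
vertex 0.567 -1.336 -0.36
vertex 0.158 -2.212 -0.033
vertex -0.868 -1.065 -1.429
endloop
endfacet
facet normal -0.557 0.564 -0.610
outer loop
vertex 1.131 -2.654 -1.741
vertex 0.638 -3.151 -1.75
vertex 0.768 -2.591 -1.351
endloop
endfacet
facet normal 0.644 0.574 0.506
outer loop
vertex 1.131 -2.654 -1.741
vertex 0.768 -2.591 -1.351
vertex 1.622 -4.149 -0.67
endloop
endfacet
facet normal -0.555 0.564 -0.611
outer loop
vertex 0.768 -2.591 -1.351
vertex 0.638 -3.151 -1.75
vertex 0.329 -2.855 -1.196
endloop
endfacet
facet normal 0.061 0.428 0.902
outer loop
vertex 0.768 -2.591 -1.351
vertex 0.329 -2.855 -1.196
vertex 1.622 -4.149 -0.67
endloop
endfacet
facet normal -0.556 0.563 -0.611
outer loop
vertex 0.329 -2.855 -1.196
vertex 0.638 -3.151 -1.75
vertex 0.071 -3.293 -1.365
endloop
endfacet
facet normal -0.445 -0.082 0.892
outer loop
vertex 0.329 -2.855 -1.196
vertex 0.071 -3.293 -1.365
vertex 1.622 -4.149 -0.67
endloop
endfacet
facet normal -0.556 0.564 -0.611
outer loop
vertex 0.071 -3.293 -1.365
vertex 0.638 -3.151 -1.75
vertex 0.145 -3.648 -1.76
endloop
endfacet
facet normal -0.579 -0.657 0.482
outer loop
vertex 0.071 -3.293 -1.365
vertex 0.145 -3.648 -1.76
vertex 1.622 -4.149 -0.67
endloop
endfacet
facet normal -0.556 0.564 -0.610
outer loop
vertex 0.145 -3.648 -1.76
vertex 0.638 -3.151 -1.75
vertex 0.508 -3.711 -2.149
endloop
endfacet
facet normal -0.261 -0.961 -0.088
outer loop
vertex 0.145 -3.648 -1.76
vertex 0.508 -3.711 -2.149
vertex 1.622 -4.149 -0.67
endloop
endfacet
facet normal -0.557 0.564 -0.610
outer loop
vertex 0.508 -3.711 -2.149
vertex 0.638 -3.151 -1.75
vertex 0.947 -3.446 -2.305
endloop
endfacet
facet normal 0.320 -0.815 -0.483
outer loop
vertex 0.508 -3.711 -2.149
vertex 0.947 -3.446 -2.305
vertex 1.622 -4.149 -0.67
endloop
endfacet
facet normal -0.556 0.565 -0.610
outer loop
vertex 0.947 -3.446 -2.305
vertex 0.638 -3.151 -1.75
vertex 1.205 -3.009 -2.135
endloop
endfacet
facet normal 0.827 -0.305 -0.472
outer loop
vertex 0.947 -3.446 -2.305
vertex 1.205 -3.009 -2.135
vertex 1.622 -4.149 -0.67
endloop
endfacet
facet normal -0.556 0.563 -0.612
outer loop
vertex 1.205 -3.009 -2.135
vertex 0.638 -3.151 -1.75
vertex 1.131 -2.654 -1.741
endloop
endfacet
facet normal 0.961 0.270 -0.063
outer loop
vertex 1.205 -3.009 -2.135
vertex 1.131 -2.654 -1.741
vertex 1.622 -4.149 -0.67
endloop
endfacet

endsolid


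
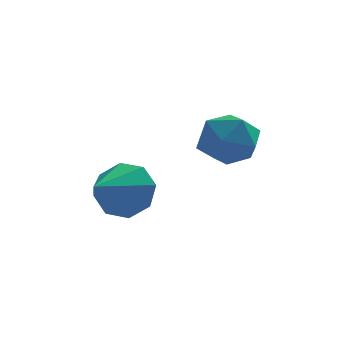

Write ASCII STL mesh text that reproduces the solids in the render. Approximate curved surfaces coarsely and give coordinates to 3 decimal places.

solid 
facet normal -0.174 0.962 0.209
outer loop
vertex -0.725 2.657 1.768
vertex -1.595 2.435 2.065
vertex -0.872 2.433 2.675
endloop
endfacet
facet normal 0.519 0.806 0.283
outer loop
vertex -0.725 2.657 1.768
vertex -0.872 2.433 2.675
vertex -0.11 2.101 2.224
endloop
endfacet
facet normal 0.757 0.557 -0.342
outer loop
vertex -0.725 2.657 1.768
vertex -0.11 2.101 2.224
vertex -0.362 1.898 1.335
endloop
endfacet
facet normal 0.211 0.559 -0.802
outer loop
vertex -0.725 2.657 1.768
vertex -0.362 1.898 1.335
vertex -1.28 2.104 1.237
endloop
endfacet
facet normal -0.364 0.809 -0.462
outer loop
vertex -0.725 2.657 1.768
vertex -1.28 2.104 1.237
vertex -1.595 2.435 2.065
endloop
endfacet
facet normal 0.577 0.284 0.766
outer loop
vertex -0.11 2.101 2.224
vertex -0.872 2.433 2.675
vertex -0.6 1.536 2.803
endloop
endfacet
facet normal -0.543 0.536 0.646
outer loop
vertex -0.872 2.433 2.675
vertex -1.595 2.435 2.065
vertex -1.518 1.742 2.705
endloop
endfacet
facet normal -0.851 0.288 -0.439
outer loop
vertex -1.595 2.435 2.065
vertex -1.28 2.104 1.237
vertex -1.77 1.539 1.816
endloop
endfacet
facet normal 0.079 -0.117 -0.990
outer loop
vertex -1.28 2.104 1.237
vertex -0.362 1.898 1.335
vertex -1.008 1.207 1.365
endloop
endfacet
facet normal 0.962 -0.120 -0.245
outer loop
vertex -0.362 1.898 1.335
vertex -0.11 2.101 2.224
vertex -0.285 1.205 1.975
endloop
endfacet
facet normal -0.211 -0.559 0.802
outer loop
vertex -1.155 0.983 2.272
vertex -0.6 1.536 2.803
vertex -1.518 1.742 2.705
endloop
endfacet
facet normal -0.757 -0.557 0.342
outer loop
vertex -1.155 0.983 2.272
vertex -1.518 1.742 2.705
vertex -1.77 1.539 1.816
endloop
endfacet
facet normal -0.519 -0.806 -0.283
outer loop
vertex -1.155 0.983 2.272
vertex -1.77 1.539 1.816
vertex -1.008 1.207 1.365
endloop
endfacet
facet normal 0.174 -0.962 -0.209
outer loop
vertex -1.155 0.983 2.272
vertex -1.008 1.207 1.365
vertex -0.285 1.205 1.975
endloop
endfacet
facet normal 0.364 -0.809 0.462
outer loop
vertex -1.155 0.983 2.272
vertex -0.285 1.205 1.975
vertex -0.6 1.536 2.803
endloop
endfacet
facet normal -0.079 0.117 0.990
outer loop
vertex -1.518 1.742 2.705
vertex -0.6 1.536 2.803
vertex -0.872 2.433 2.675
endloop
endfacet
facet normal -0.962 0.120 0.245
outer loop
vertex -1.77 1.539 1.816
vertex -1.518 1.742 2.705
vertex -1.595 2.435 2.065
endloop
endfacet
facet normal -0.577 -0.284 -0.766
outer loop
vertex -1.008 1.207 1.365
vertex -1.77 1.539 1.816
vertex -1.28 2.104 1.237
endloop
endfacet
facet normal 0.543 -0.536 -0.646
outer loop
vertex -0.285 1.205 1.975
vertex -1.008 1.207 1.365
vertex -0.362 1.898 1.335
endloop
endfacet
facet normal 0.851 -0.288 0.439
outer loop
vertex -0.6 1.536 2.803
vertex -0.285 1.205 1.975
vertex -0.11 2.101 2.224
endloop
endfacet
facet normal 0.482 0.782 -0.396
outer loop
vertex -3.114 2.663 0.724
vertex -3.615 2.566 -0.077
vertex -3.731 3.048 0.733
endloop
endfacet
facet normal -0.039 -0.086 0.996
outer loop
vertex -3.114 2.663 0.724
vertex -3.731 3.048 0.733
vertex -4.385 1.314 0.557
endloop
endfacet
facet normal 0.481 0.782 -0.396
outer loop
vertex -3.731 3.048 0.733
vertex -3.615 2.566 -0.077
vertex -4.28 3.15 0.268
endloop
endfacet
facet normal -0.621 0.156 0.768
outer loop
vertex -3.731 3.048 0.733
vertex -4.28 3.15 0.268
vertex -4.385 1.314 0.557
endloop
endfacet
facet normal 0.481 0.782 -0.397
outer loop
vertex -4.28 3.15 0.268
vertex -3.615 2.566 -0.077
vertex -4.44 2.91 -0.399
endloop
endfacet
facet normal -0.975 0.088 0.202
outer loop
vertex -4.28 3.15 0.268
vertex -4.44 2.91 -0.399
vertex -4.385 1.314 0.557
endloop
endfacet
facet normal 0.481 0.782 -0.397
outer loop
vertex -4.44 2.91 -0.399
vertex -3.615 2.566 -0.077
vertex -4.117 2.468 -0.878
endloop
endfacet
facet normal -0.894 -0.252 -0.370
outer loop
vertex -4.44 2.91 -0.399
vertex -4.117 2.468 -0.878
vertex -4.385 1.314 0.557
endloop
endfacet
facet normal 0.480 0.782 -0.397
outer loop
vertex -4.117 2.468 -0.878
vertex -3.615 2.566 -0.077
vertex -3.5 2.084 -0.888
endloop
endfacet
facet normal -0.424 -0.665 -0.614
outer loop
vertex -4.117 2.468 -0.878
vertex -3.5 2.084 -0.888
vertex -4.385 1.314 0.557
endloop
endfacet
facet normal 0.482 0.782 -0.396
outer loop
vertex -3.5 2.084 -0.888
vertex -3.615 2.566 -0.077
vertex -2.95 1.981 -0.422
endloop
endfacet
facet normal 0.158 -0.908 -0.387
outer loop
vertex -3.5 2.084 -0.888
vertex -2.95 1.981 -0.422
vertex -4.385 1.314 0.557
endloop
endfacet
facet normal 0.482 0.781 -0.397
outer loop
vertex -2.95 1.981 -0.422
vertex -3.615 2.566 -0.077
vertex -2.79 2.221 0.245
endloop
endfacet
facet normal 0.513 -0.840 0.179
outer loop
vertex -2.95 1.981 -0.422
vertex -2.79 2.221 0.245
vertex -4.385 1.314 0.557
endloop
endfacet
facet normal 0.482 0.782 -0.396
outer loop
vertex -2.79 2.221 0.245
vertex -3.615 2.566 -0.077
vertex -3.114 2.663 0.724
endloop
endfacet
facet normal 0.431 -0.499 0.752
outer loop
vertex -2.79 2.221 0.245
vertex -3.114 2.663 0.724
vertex -4.385 1.314 0.557
endloop
endfacet

endsolid


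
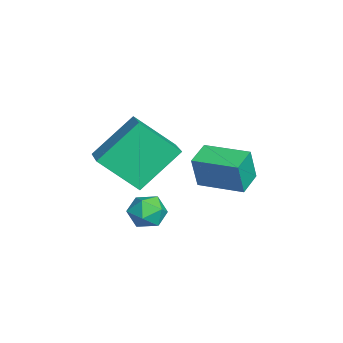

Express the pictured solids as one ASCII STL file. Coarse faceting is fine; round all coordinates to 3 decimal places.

solid 
facet normal -0.851 0.473 0.228
outer loop
vertex -0.894 -1.065 -0.397
vertex -0.076 0.352 -0.285
vertex -1.106 -0.844 -1.649
endloop
endfacet
facet normal -0.499 -0.864 -0.068
outer loop
vertex -0.264 -1.312 -1.875
vertex -0.894 -1.065 -0.397
vertex -1.106 -0.844 -1.649
endloop
endfacet
facet normal -0.851 0.473 0.228
outer loop
vertex -1.106 -0.844 -1.649
vertex -0.076 0.352 -0.285
vertex -0.289 0.573 -1.538
endloop
endfacet
facet normal -0.165 0.171 -0.971
outer loop
vertex -0.289 0.573 -1.538
vertex -0.264 -1.312 -1.875
vertex -1.106 -0.844 -1.649
endloop
endfacet
facet normal 0.165 -0.172 0.971
outer loop
vertex -0.894 -1.065 -0.397
vertex 0.766 -0.116 -0.511
vertex -0.076 0.352 -0.285
endloop
endfacet
facet normal -0.498 -0.865 -0.068
outer loop
vertex -0.051 -1.533 -0.622
vertex -0.894 -1.065 -0.397
vertex -0.264 -1.312 -1.875
endloop
endfacet
facet normal 0.164 -0.171 0.971
outer loop
vertex -0.051 -1.533 -0.622
vertex 0.766 -0.116 -0.511
vertex -0.894 -1.065 -0.397
endloop
endfacet
facet normal 0.499 0.864 0.068
outer loop
vertex -0.076 0.352 -0.285
vertex 0.766 -0.116 -0.511
vertex -0.289 0.573 -1.538
endloop
endfacet
facet normal -0.164 0.171 -0.971
outer loop
vertex 0.554 0.105 -1.763
vertex -0.264 -1.312 -1.875
vertex -0.289 0.573 -1.538
endloop
endfacet
facet normal 0.498 0.864 0.068
outer loop
vertex -0.289 0.573 -1.538
vertex 0.766 -0.116 -0.511
vertex 0.554 0.105 -1.763
endloop
endfacet
facet normal 0.851 -0.473 -0.228
outer loop
vertex 0.554 0.105 -1.763
vertex -0.051 -1.533 -0.622
vertex -0.264 -1.312 -1.875
endloop
endfacet
facet normal 0.851 -0.473 -0.228
outer loop
vertex 0.766 -0.116 -0.511
vertex -0.051 -1.533 -0.622
vertex 0.554 0.105 -1.763
endloop
endfacet
facet normal -0.948 -0.105 -0.301
outer loop
vertex 0.41 -3.363 1.711
vertex 0.641 -2.064 0.531
vertex 0.976 -4.671 0.381
endloop
endfacet
facet normal -0.130 -0.734 0.666
outer loop
vertex 2.199 -4.536 0.769
vertex 0.41 -3.363 1.711
vertex 0.976 -4.671 0.381
endloop
endfacet
facet normal -0.948 -0.105 -0.301
outer loop
vertex 0.976 -4.671 0.381
vertex 0.641 -2.064 0.531
vertex 1.207 -3.373 -0.799
endloop
endfacet
facet normal 0.290 -0.671 -0.682
outer loop
vertex 1.207 -3.373 -0.799
vertex 2.199 -4.536 0.769
vertex 0.976 -4.671 0.381
endloop
endfacet
facet normal -0.290 0.671 0.682
outer loop
vertex 0.41 -3.363 1.711
vertex 1.864 -1.929 0.919
vertex 0.641 -2.064 0.531
endloop
endfacet
facet normal -0.130 -0.734 0.667
outer loop
vertex 1.633 -3.227 2.099
vertex 0.41 -3.363 1.711
vertex 2.199 -4.536 0.769
endloop
endfacet
facet normal -0.291 0.671 0.682
outer loop
vertex 1.633 -3.227 2.099
vertex 1.864 -1.929 0.919
vertex 0.41 -3.363 1.711
endloop
endfacet
facet normal 0.131 0.734 -0.667
outer loop
vertex 0.641 -2.064 0.531
vertex 1.864 -1.929 0.919
vertex 1.207 -3.373 -0.799
endloop
endfacet
facet normal 0.291 -0.671 -0.682
outer loop
vertex 2.43 -3.237 -0.411
vertex 2.199 -4.536 0.769
vertex 1.207 -3.373 -0.799
endloop
endfacet
facet normal 0.130 0.734 -0.667
outer loop
vertex 1.207 -3.373 -0.799
vertex 1.864 -1.929 0.919
vertex 2.43 -3.237 -0.411
endloop
endfacet
facet normal 0.948 0.104 0.301
outer loop
vertex 2.43 -3.237 -0.411
vertex 1.633 -3.227 2.099
vertex 2.199 -4.536 0.769
endloop
endfacet
facet normal 0.948 0.105 0.301
outer loop
vertex 1.864 -1.929 0.919
vertex 1.633 -3.227 2.099
vertex 2.43 -3.237 -0.411
endloop
endfacet
facet normal -0.024 0.897 0.441
outer loop
vertex 0.681 -2.313 -2.518
vertex 0.511 -2.623 -1.897
vertex 1.197 -2.52 -2.069
endloop
endfacet
facet normal 0.442 0.892 -0.097
outer loop
vertex 0.681 -2.313 -2.518
vertex 1.197 -2.52 -2.069
vertex 1.269 -2.632 -2.772
endloop
endfacet
facet normal 0.089 0.716 -0.692
outer loop
vertex 0.681 -2.313 -2.518
vertex 1.269 -2.632 -2.772
vertex 0.626 -2.805 -3.034
endloop
endfacet
facet normal -0.595 0.612 -0.520
outer loop
vertex 0.681 -2.313 -2.518
vertex 0.626 -2.805 -3.034
vertex 0.158 -2.8 -2.493
endloop
endfacet
facet normal -0.666 0.724 0.179
outer loop
vertex 0.681 -2.313 -2.518
vertex 0.158 -2.8 -2.493
vertex 0.511 -2.623 -1.897
endloop
endfacet
facet normal 0.924 0.382 0.034
outer loop
vertex 1.269 -2.632 -2.772
vertex 1.197 -2.52 -2.069
vertex 1.462 -3.14 -2.307
endloop
endfacet
facet normal 0.168 0.390 0.905
outer loop
vertex 1.197 -2.52 -2.069
vertex 0.511 -2.623 -1.897
vertex 0.994 -3.135 -1.766
endloop
endfacet
facet normal -0.869 0.111 0.482
outer loop
vertex 0.511 -2.623 -1.897
vertex 0.158 -2.8 -2.493
vertex 0.351 -3.308 -2.028
endloop
endfacet
facet normal -0.755 -0.072 -0.652
outer loop
vertex 0.158 -2.8 -2.493
vertex 0.626 -2.805 -3.034
vertex 0.423 -3.42 -2.731
endloop
endfacet
facet normal 0.354 0.095 -0.931
outer loop
vertex 0.626 -2.805 -3.034
vertex 1.269 -2.632 -2.772
vertex 1.109 -3.317 -2.903
endloop
endfacet
facet normal 0.595 -0.612 0.520
outer loop
vertex 0.939 -3.627 -2.282
vertex 1.462 -3.14 -2.307
vertex 0.994 -3.135 -1.766
endloop
endfacet
facet normal -0.089 -0.716 0.692
outer loop
vertex 0.939 -3.627 -2.282
vertex 0.994 -3.135 -1.766
vertex 0.351 -3.308 -2.028
endloop
endfacet
facet normal -0.442 -0.892 0.097
outer loop
vertex 0.939 -3.627 -2.282
vertex 0.351 -3.308 -2.028
vertex 0.423 -3.42 -2.731
endloop
endfacet
facet normal 0.024 -0.897 -0.441
outer loop
vertex 0.939 -3.627 -2.282
vertex 0.423 -3.42 -2.731
vertex 1.109 -3.317 -2.903
endloop
endfacet
facet normal 0.666 -0.724 -0.179
outer loop
vertex 0.939 -3.627 -2.282
vertex 1.109 -3.317 -2.903
vertex 1.462 -3.14 -2.307
endloop
endfacet
facet normal 0.755 0.072 0.652
outer loop
vertex 0.994 -3.135 -1.766
vertex 1.462 -3.14 -2.307
vertex 1.197 -2.52 -2.069
endloop
endfacet
facet normal -0.354 -0.095 0.931
outer loop
vertex 0.351 -3.308 -2.028
vertex 0.994 -3.135 -1.766
vertex 0.511 -2.623 -1.897
endloop
endfacet
facet normal -0.924 -0.382 -0.034
outer loop
vertex 0.423 -3.42 -2.731
vertex 0.351 -3.308 -2.028
vertex 0.158 -2.8 -2.493
endloop
endfacet
facet normal -0.168 -0.390 -0.905
outer loop
vertex 1.109 -3.317 -2.903
vertex 0.423 -3.42 -2.731
vertex 0.626 -2.805 -3.034
endloop
endfacet
facet normal 0.869 -0.111 -0.482
outer loop
vertex 1.462 -3.14 -2.307
vertex 1.109 -3.317 -2.903
vertex 1.269 -2.632 -2.772
endloop
endfacet

endsolid


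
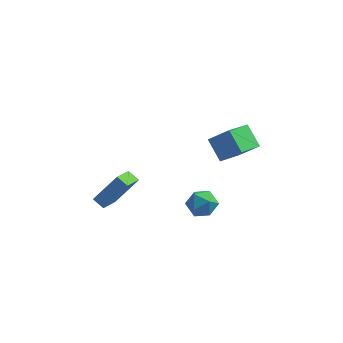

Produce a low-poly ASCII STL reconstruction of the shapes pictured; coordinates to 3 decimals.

solid 
facet normal 0.191 0.031 0.981
outer loop
vertex 1.251 0.895 -1.787
vertex 0.526 0.259 -1.626
vertex 1.434 -0.065 -1.792
endloop
endfacet
facet normal 0.783 0.146 0.604
outer loop
vertex 1.251 0.895 -1.787
vertex 1.434 -0.065 -1.792
vertex 1.844 0.514 -2.464
endloop
endfacet
facet normal 0.673 0.715 0.187
outer loop
vertex 1.251 0.895 -1.787
vertex 1.844 0.514 -2.464
vertex 1.189 1.196 -2.715
endloop
endfacet
facet normal 0.011 0.951 0.308
outer loop
vertex 1.251 0.895 -1.787
vertex 1.189 1.196 -2.715
vertex 0.375 1.038 -2.197
endloop
endfacet
facet normal -0.287 0.529 0.798
outer loop
vertex 1.251 0.895 -1.787
vertex 0.375 1.038 -2.197
vertex 0.526 0.259 -1.626
endloop
endfacet
facet normal 0.889 -0.420 0.181
outer loop
vertex 1.844 0.514 -2.464
vertex 1.434 -0.065 -1.792
vertex 1.485 -0.358 -2.723
endloop
endfacet
facet normal -0.071 -0.606 0.793
outer loop
vertex 1.434 -0.065 -1.792
vertex 0.526 0.259 -1.626
vertex 0.671 -0.516 -2.205
endloop
endfacet
facet normal -0.845 0.200 0.497
outer loop
vertex 0.526 0.259 -1.626
vertex 0.375 1.038 -2.197
vertex 0.016 0.166 -2.456
endloop
endfacet
facet normal -0.361 0.884 -0.298
outer loop
vertex 0.375 1.038 -2.197
vertex 1.189 1.196 -2.715
vertex 0.426 0.745 -3.128
endloop
endfacet
facet normal 0.711 0.501 -0.493
outer loop
vertex 1.189 1.196 -2.715
vertex 1.844 0.514 -2.464
vertex 1.334 0.421 -3.294
endloop
endfacet
facet normal -0.011 -0.951 -0.308
outer loop
vertex 0.609 -0.215 -3.133
vertex 1.485 -0.358 -2.723
vertex 0.671 -0.516 -2.205
endloop
endfacet
facet normal -0.673 -0.715 -0.187
outer loop
vertex 0.609 -0.215 -3.133
vertex 0.671 -0.516 -2.205
vertex 0.016 0.166 -2.456
endloop
endfacet
facet normal -0.783 -0.146 -0.604
outer loop
vertex 0.609 -0.215 -3.133
vertex 0.016 0.166 -2.456
vertex 0.426 0.745 -3.128
endloop
endfacet
facet normal -0.191 -0.031 -0.981
outer loop
vertex 0.609 -0.215 -3.133
vertex 0.426 0.745 -3.128
vertex 1.334 0.421 -3.294
endloop
endfacet
facet normal 0.287 -0.529 -0.798
outer loop
vertex 0.609 -0.215 -3.133
vertex 1.334 0.421 -3.294
vertex 1.485 -0.358 -2.723
endloop
endfacet
facet normal 0.361 -0.884 0.298
outer loop
vertex 0.671 -0.516 -2.205
vertex 1.485 -0.358 -2.723
vertex 1.434 -0.065 -1.792
endloop
endfacet
facet normal -0.711 -0.501 0.493
outer loop
vertex 0.016 0.166 -2.456
vertex 0.671 -0.516 -2.205
vertex 0.526 0.259 -1.626
endloop
endfacet
facet normal -0.889 0.420 -0.181
outer loop
vertex 0.426 0.745 -3.128
vertex 0.016 0.166 -2.456
vertex 0.375 1.038 -2.197
endloop
endfacet
facet normal 0.071 0.606 -0.793
outer loop
vertex 1.334 0.421 -3.294
vertex 0.426 0.745 -3.128
vertex 1.189 1.196 -2.715
endloop
endfacet
facet normal 0.845 -0.200 -0.497
outer loop
vertex 1.485 -0.358 -2.723
vertex 1.334 0.421 -3.294
vertex 1.844 0.514 -2.464
endloop
endfacet
facet normal -0.800 0.407 0.440
outer loop
vertex -5.034 -0.355 -2.518
vertex -3.814 0.34 -0.943
vertex -4.742 1.213 -3.436
endloop
endfacet
facet normal -0.578 -0.329 -0.747
outer loop
vertex -4.086 0.88 -3.797
vertex -5.034 -0.355 -2.518
vertex -4.742 1.213 -3.436
endloop
endfacet
facet normal -0.800 0.407 0.440
outer loop
vertex -4.742 1.213 -3.436
vertex -3.814 0.34 -0.943
vertex -3.522 1.908 -1.86
endloop
endfacet
facet normal 0.158 0.852 -0.498
outer loop
vertex -3.522 1.908 -1.86
vertex -4.086 0.88 -3.797
vertex -4.742 1.213 -3.436
endloop
endfacet
facet normal -0.158 -0.852 0.499
outer loop
vertex -5.034 -0.355 -2.518
vertex -3.158 0.007 -1.304
vertex -3.814 0.34 -0.943
endloop
endfacet
facet normal -0.579 -0.329 -0.746
outer loop
vertex -4.378 -0.688 -2.88
vertex -5.034 -0.355 -2.518
vertex -4.086 0.88 -3.797
endloop
endfacet
facet normal -0.158 -0.853 0.498
outer loop
vertex -4.378 -0.688 -2.88
vertex -3.158 0.007 -1.304
vertex -5.034 -0.355 -2.518
endloop
endfacet
facet normal 0.578 0.329 0.747
outer loop
vertex -3.814 0.34 -0.943
vertex -3.158 0.007 -1.304
vertex -3.522 1.908 -1.86
endloop
endfacet
facet normal 0.158 0.852 -0.498
outer loop
vertex -2.866 1.575 -2.222
vertex -4.086 0.88 -3.797
vertex -3.522 1.908 -1.86
endloop
endfacet
facet normal 0.579 0.329 0.746
outer loop
vertex -3.522 1.908 -1.86
vertex -3.158 0.007 -1.304
vertex -2.866 1.575 -2.222
endloop
endfacet
facet normal 0.800 -0.407 -0.441
outer loop
vertex -2.866 1.575 -2.222
vertex -4.378 -0.688 -2.88
vertex -4.086 0.88 -3.797
endloop
endfacet
facet normal 0.800 -0.407 -0.440
outer loop
vertex -3.158 0.007 -1.304
vertex -4.378 -0.688 -2.88
vertex -2.866 1.575 -2.222
endloop
endfacet
facet normal -0.541 0.573 0.615
outer loop
vertex 2.482 -0.572 5.155
vertex 3.226 0.959 4.382
vertex 1.363 -0.539 4.141
endloop
endfacet
facet normal -0.398 -0.819 0.413
outer loop
vertex 2.174 -1.399 3.218
vertex 2.482 -0.572 5.155
vertex 1.363 -0.539 4.141
endloop
endfacet
facet normal -0.541 0.573 0.616
outer loop
vertex 1.363 -0.539 4.141
vertex 3.226 0.959 4.382
vertex 2.107 0.992 3.369
endloop
endfacet
facet normal -0.741 0.022 -0.671
outer loop
vertex 2.107 0.992 3.369
vertex 2.174 -1.399 3.218
vertex 1.363 -0.539 4.141
endloop
endfacet
facet normal 0.741 -0.021 0.671
outer loop
vertex 2.482 -0.572 5.155
vertex 4.037 0.099 3.459
vertex 3.226 0.959 4.382
endloop
endfacet
facet normal -0.398 -0.819 0.413
outer loop
vertex 3.293 -1.432 4.231
vertex 2.482 -0.572 5.155
vertex 2.174 -1.399 3.218
endloop
endfacet
facet normal 0.741 -0.022 0.671
outer loop
vertex 3.293 -1.432 4.231
vertex 4.037 0.099 3.459
vertex 2.482 -0.572 5.155
endloop
endfacet
facet normal 0.398 0.819 -0.413
outer loop
vertex 3.226 0.959 4.382
vertex 4.037 0.099 3.459
vertex 2.107 0.992 3.369
endloop
endfacet
facet normal -0.741 0.022 -0.671
outer loop
vertex 2.918 0.132 2.445
vertex 2.174 -1.399 3.218
vertex 2.107 0.992 3.369
endloop
endfacet
facet normal 0.398 0.819 -0.413
outer loop
vertex 2.107 0.992 3.369
vertex 4.037 0.099 3.459
vertex 2.918 0.132 2.445
endloop
endfacet
facet normal 0.540 -0.573 -0.616
outer loop
vertex 2.918 0.132 2.445
vertex 3.293 -1.432 4.231
vertex 2.174 -1.399 3.218
endloop
endfacet
facet normal 0.541 -0.573 -0.616
outer loop
vertex 4.037 0.099 3.459
vertex 3.293 -1.432 4.231
vertex 2.918 0.132 2.445
endloop
endfacet

endsolid


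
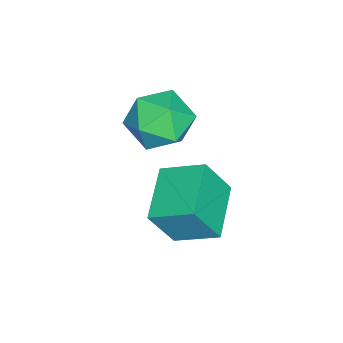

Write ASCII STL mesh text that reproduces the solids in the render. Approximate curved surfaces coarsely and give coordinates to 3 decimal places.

solid 
facet normal -0.954 -0.157 0.254
outer loop
vertex 2.729 -0.233 -2.729
vertex 2.671 1.232 -2.041
vertex 2.231 0.433 -4.189
endloop
endfacet
facet normal 0.036 -0.905 -0.425
outer loop
vertex 4.149 0.748 -4.699
vertex 2.729 -0.233 -2.729
vertex 2.231 0.433 -4.189
endloop
endfacet
facet normal -0.954 -0.157 0.254
outer loop
vertex 2.231 0.433 -4.189
vertex 2.671 1.232 -2.041
vertex 2.173 1.898 -3.5
endloop
endfacet
facet normal -0.296 0.397 -0.869
outer loop
vertex 2.173 1.898 -3.5
vertex 4.149 0.748 -4.699
vertex 2.231 0.433 -4.189
endloop
endfacet
facet normal 0.296 -0.396 0.869
outer loop
vertex 2.729 -0.233 -2.729
vertex 4.589 1.547 -2.551
vertex 2.671 1.232 -2.041
endloop
endfacet
facet normal 0.035 -0.905 -0.425
outer loop
vertex 4.647 0.082 -3.24
vertex 2.729 -0.233 -2.729
vertex 4.149 0.748 -4.699
endloop
endfacet
facet normal 0.297 -0.397 0.869
outer loop
vertex 4.647 0.082 -3.24
vertex 4.589 1.547 -2.551
vertex 2.729 -0.233 -2.729
endloop
endfacet
facet normal -0.036 0.904 0.425
outer loop
vertex 2.671 1.232 -2.041
vertex 4.589 1.547 -2.551
vertex 2.173 1.898 -3.5
endloop
endfacet
facet normal -0.297 0.396 -0.869
outer loop
vertex 4.091 2.213 -4.011
vertex 4.149 0.748 -4.699
vertex 2.173 1.898 -3.5
endloop
endfacet
facet normal -0.035 0.905 0.425
outer loop
vertex 2.173 1.898 -3.5
vertex 4.589 1.547 -2.551
vertex 4.091 2.213 -4.011
endloop
endfacet
facet normal 0.954 0.157 -0.254
outer loop
vertex 4.091 2.213 -4.011
vertex 4.647 0.082 -3.24
vertex 4.149 0.748 -4.699
endloop
endfacet
facet normal 0.954 0.157 -0.254
outer loop
vertex 4.589 1.547 -2.551
vertex 4.647 0.082 -3.24
vertex 4.091 2.213 -4.011
endloop
endfacet
facet normal -0.149 -0.032 0.988
outer loop
vertex 2.721 0.114 0.392
vertex 1.588 -0.23 0.21
vertex 2.455 -1.052 0.314
endloop
endfacet
facet normal 0.531 -0.177 0.829
outer loop
vertex 2.721 0.114 0.392
vertex 2.455 -1.052 0.314
vertex 3.437 -0.624 -0.224
endloop
endfacet
facet normal 0.796 0.380 0.470
outer loop
vertex 2.721 0.114 0.392
vertex 3.437 -0.624 -0.224
vertex 3.177 0.462 -0.661
endloop
endfacet
facet normal 0.280 0.869 0.409
outer loop
vertex 2.721 0.114 0.392
vertex 3.177 0.462 -0.661
vertex 2.034 0.705 -0.393
endloop
endfacet
facet normal -0.304 0.614 0.728
outer loop
vertex 2.721 0.114 0.392
vertex 2.034 0.705 -0.393
vertex 1.588 -0.23 0.21
endloop
endfacet
facet normal 0.540 -0.743 0.395
outer loop
vertex 3.437 -0.624 -0.224
vertex 2.455 -1.052 0.314
vertex 2.746 -1.425 -0.787
endloop
endfacet
facet normal -0.561 -0.509 0.653
outer loop
vertex 2.455 -1.052 0.314
vertex 1.588 -0.23 0.21
vertex 1.603 -1.182 -0.519
endloop
endfacet
facet normal -0.811 0.537 0.232
outer loop
vertex 1.588 -0.23 0.21
vertex 2.034 0.705 -0.393
vertex 1.343 -0.096 -0.956
endloop
endfacet
facet normal 0.135 0.949 -0.286
outer loop
vertex 2.034 0.705 -0.393
vertex 3.177 0.462 -0.661
vertex 2.325 0.332 -1.494
endloop
endfacet
facet normal 0.970 0.157 -0.186
outer loop
vertex 3.177 0.462 -0.661
vertex 3.437 -0.624 -0.224
vertex 3.192 -0.49 -1.39
endloop
endfacet
facet normal -0.280 -0.869 -0.409
outer loop
vertex 2.059 -0.834 -1.572
vertex 2.746 -1.425 -0.787
vertex 1.603 -1.182 -0.519
endloop
endfacet
facet normal -0.796 -0.380 -0.470
outer loop
vertex 2.059 -0.834 -1.572
vertex 1.603 -1.182 -0.519
vertex 1.343 -0.096 -0.956
endloop
endfacet
facet normal -0.531 0.177 -0.829
outer loop
vertex 2.059 -0.834 -1.572
vertex 1.343 -0.096 -0.956
vertex 2.325 0.332 -1.494
endloop
endfacet
facet normal 0.149 0.032 -0.988
outer loop
vertex 2.059 -0.834 -1.572
vertex 2.325 0.332 -1.494
vertex 3.192 -0.49 -1.39
endloop
endfacet
facet normal 0.304 -0.614 -0.728
outer loop
vertex 2.059 -0.834 -1.572
vertex 3.192 -0.49 -1.39
vertex 2.746 -1.425 -0.787
endloop
endfacet
facet normal -0.135 -0.949 0.286
outer loop
vertex 1.603 -1.182 -0.519
vertex 2.746 -1.425 -0.787
vertex 2.455 -1.052 0.314
endloop
endfacet
facet normal -0.970 -0.157 0.186
outer loop
vertex 1.343 -0.096 -0.956
vertex 1.603 -1.182 -0.519
vertex 1.588 -0.23 0.21
endloop
endfacet
facet normal -0.540 0.743 -0.395
outer loop
vertex 2.325 0.332 -1.494
vertex 1.343 -0.096 -0.956
vertex 2.034 0.705 -0.393
endloop
endfacet
facet normal 0.561 0.509 -0.653
outer loop
vertex 3.192 -0.49 -1.39
vertex 2.325 0.332 -1.494
vertex 3.177 0.462 -0.661
endloop
endfacet
facet normal 0.811 -0.537 -0.232
outer loop
vertex 2.746 -1.425 -0.787
vertex 3.192 -0.49 -1.39
vertex 3.437 -0.624 -0.224
endloop
endfacet

endsolid


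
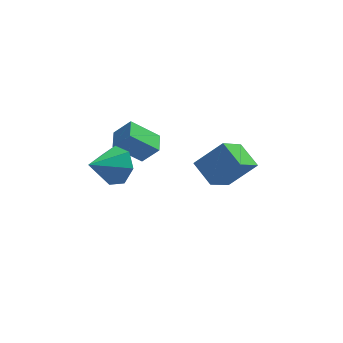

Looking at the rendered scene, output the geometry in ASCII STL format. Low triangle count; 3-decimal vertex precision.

solid 
facet normal -0.654 0.095 -0.751
outer loop
vertex -2.663 2.033 2.149
vertex -2.647 3.017 2.259
vertex -1.445 2.13 1.1
endloop
endfacet
facet normal -0.017 -0.994 -0.112
outer loop
vertex -0.713 2.023 1.941
vertex -2.663 2.033 2.149
vertex -1.445 2.13 1.1
endloop
endfacet
facet normal -0.654 0.095 -0.751
outer loop
vertex -1.445 2.13 1.1
vertex -2.647 3.017 2.259
vertex -1.429 3.114 1.211
endloop
endfacet
facet normal 0.757 0.061 -0.651
outer loop
vertex -1.429 3.114 1.211
vertex -0.713 2.023 1.941
vertex -1.445 2.13 1.1
endloop
endfacet
facet normal -0.757 -0.060 0.651
outer loop
vertex -2.663 2.033 2.149
vertex -1.915 2.91 3.1
vertex -2.647 3.017 2.259
endloop
endfacet
facet normal -0.017 -0.994 -0.112
outer loop
vertex -1.931 1.926 2.989
vertex -2.663 2.033 2.149
vertex -0.713 2.023 1.941
endloop
endfacet
facet normal -0.756 -0.061 0.651
outer loop
vertex -1.931 1.926 2.989
vertex -1.915 2.91 3.1
vertex -2.663 2.033 2.149
endloop
endfacet
facet normal 0.017 0.994 0.112
outer loop
vertex -2.647 3.017 2.259
vertex -1.915 2.91 3.1
vertex -1.429 3.114 1.211
endloop
endfacet
facet normal 0.756 0.061 -0.651
outer loop
vertex -0.697 3.007 2.051
vertex -0.713 2.023 1.941
vertex -1.429 3.114 1.211
endloop
endfacet
facet normal 0.017 0.994 0.112
outer loop
vertex -1.429 3.114 1.211
vertex -1.915 2.91 3.1
vertex -0.697 3.007 2.051
endloop
endfacet
facet normal 0.654 -0.095 0.751
outer loop
vertex -0.697 3.007 2.051
vertex -1.931 1.926 2.989
vertex -0.713 2.023 1.941
endloop
endfacet
facet normal 0.654 -0.095 0.751
outer loop
vertex -1.915 2.91 3.1
vertex -1.931 1.926 2.989
vertex -0.697 3.007 2.051
endloop
endfacet
facet normal -0.430 -0.658 0.618
outer loop
vertex 2.68 1.867 1.119
vertex 1.972 2.857 1.68
vertex 1.435 1.619 -0.012
endloop
endfacet
facet normal 0.528 -0.739 -0.419
outer loop
vertex 2.248 2.863 -1.18
vertex 2.68 1.867 1.119
vertex 1.435 1.619 -0.012
endloop
endfacet
facet normal -0.430 -0.658 0.618
outer loop
vertex 1.435 1.619 -0.012
vertex 1.972 2.857 1.68
vertex 0.727 2.609 0.549
endloop
endfacet
facet normal -0.732 -0.146 -0.665
outer loop
vertex 0.727 2.609 0.549
vertex 2.248 2.863 -1.18
vertex 1.435 1.619 -0.012
endloop
endfacet
facet normal 0.732 0.146 0.665
outer loop
vertex 2.68 1.867 1.119
vertex 2.785 4.101 0.512
vertex 1.972 2.857 1.68
endloop
endfacet
facet normal 0.528 -0.739 -0.419
outer loop
vertex 3.493 3.111 -0.049
vertex 2.68 1.867 1.119
vertex 2.248 2.863 -1.18
endloop
endfacet
facet normal 0.732 0.146 0.665
outer loop
vertex 3.493 3.111 -0.049
vertex 2.785 4.101 0.512
vertex 2.68 1.867 1.119
endloop
endfacet
facet normal -0.528 0.739 0.419
outer loop
vertex 1.972 2.857 1.68
vertex 2.785 4.101 0.512
vertex 0.727 2.609 0.549
endloop
endfacet
facet normal -0.732 -0.146 -0.665
outer loop
vertex 1.54 3.853 -0.619
vertex 2.248 2.863 -1.18
vertex 0.727 2.609 0.549
endloop
endfacet
facet normal -0.528 0.739 0.419
outer loop
vertex 0.727 2.609 0.549
vertex 2.785 4.101 0.512
vertex 1.54 3.853 -0.619
endloop
endfacet
facet normal 0.430 0.658 -0.618
outer loop
vertex 1.54 3.853 -0.619
vertex 3.493 3.111 -0.049
vertex 2.248 2.863 -1.18
endloop
endfacet
facet normal 0.430 0.658 -0.618
outer loop
vertex 2.785 4.101 0.512
vertex 3.493 3.111 -0.049
vertex 1.54 3.853 -0.619
endloop
endfacet
facet normal 0.676 0.530 -0.513
outer loop
vertex -1.73 -0.8 3.252
vertex -2.443 -0.219 2.913
vertex -1.906 -0.116 3.727
endloop
endfacet
facet normal 0.290 -0.494 0.819
outer loop
vertex -1.73 -0.8 3.252
vertex -1.906 -0.116 3.727
vertex -3.517 -1.061 3.727
endloop
endfacet
facet normal 0.676 0.529 -0.513
outer loop
vertex -1.906 -0.116 3.727
vertex -2.443 -0.219 2.913
vertex -2.486 0.49 3.588
endloop
endfacet
facet normal -0.085 0.145 0.986
outer loop
vertex -1.906 -0.116 3.727
vertex -2.486 0.49 3.588
vertex -3.517 -1.061 3.727
endloop
endfacet
facet normal 0.676 0.529 -0.513
outer loop
vertex -2.486 0.49 3.588
vertex -2.443 -0.219 2.913
vertex -3.033 0.562 2.941
endloop
endfacet
facet normal -0.643 0.481 0.597
outer loop
vertex -2.486 0.49 3.588
vertex -3.033 0.562 2.941
vertex -3.517 -1.061 3.727
endloop
endfacet
facet normal 0.676 0.529 -0.512
outer loop
vertex -3.033 0.562 2.941
vertex -2.443 -0.219 2.913
vertex -3.135 0.046 2.273
endloop
endfacet
facet normal -0.964 0.261 -0.054
outer loop
vertex -3.033 0.562 2.941
vertex -3.135 0.046 2.273
vertex -3.517 -1.061 3.727
endloop
endfacet
facet normal 0.676 0.530 -0.512
outer loop
vertex -3.135 0.046 2.273
vertex -2.443 -0.219 2.913
vertex -2.716 -0.669 2.086
endloop
endfacet
facet normal -0.807 -0.348 -0.477
outer loop
vertex -3.135 0.046 2.273
vertex -2.716 -0.669 2.086
vertex -3.517 -1.061 3.727
endloop
endfacet
facet normal 0.676 0.530 -0.512
outer loop
vertex -2.716 -0.669 2.086
vertex -2.443 -0.219 2.913
vertex -2.09 -1.046 2.523
endloop
endfacet
facet normal -0.289 -0.890 -0.354
outer loop
vertex -2.716 -0.669 2.086
vertex -2.09 -1.046 2.523
vertex -3.517 -1.061 3.727
endloop
endfacet
facet normal 0.676 0.530 -0.512
outer loop
vertex -2.09 -1.046 2.523
vertex -2.443 -0.219 2.913
vertex -1.73 -0.8 3.252
endloop
endfacet
facet normal 0.199 -0.954 0.224
outer loop
vertex -2.09 -1.046 2.523
vertex -1.73 -0.8 3.252
vertex -3.517 -1.061 3.727
endloop
endfacet

endsolid


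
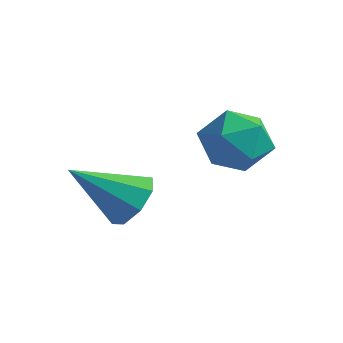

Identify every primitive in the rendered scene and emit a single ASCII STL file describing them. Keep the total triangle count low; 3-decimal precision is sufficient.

solid 
facet normal 0.594 0.521 -0.614
outer loop
vertex -2.394 1.721 -0.204
vertex -3.076 1.756 -0.834
vertex -2.81 2.292 -0.122
endloop
endfacet
facet normal 0.287 0.072 0.955
outer loop
vertex -2.394 1.721 -0.204
vertex -2.81 2.292 -0.122
vertex -4.324 0.664 0.454
endloop
endfacet
facet normal 0.594 0.520 -0.614
outer loop
vertex -2.81 2.292 -0.122
vertex -3.076 1.756 -0.834
vertex -3.383 2.55 -0.458
endloop
endfacet
facet normal -0.246 0.519 0.819
outer loop
vertex -2.81 2.292 -0.122
vertex -3.383 2.55 -0.458
vertex -4.324 0.664 0.454
endloop
endfacet
facet normal 0.594 0.520 -0.614
outer loop
vertex -3.383 2.55 -0.458
vertex -3.076 1.756 -0.834
vertex -3.776 2.343 -1.014
endloop
endfacet
facet normal -0.766 0.546 0.338
outer loop
vertex -3.383 2.55 -0.458
vertex -3.776 2.343 -1.014
vertex -4.324 0.664 0.454
endloop
endfacet
facet normal 0.594 0.520 -0.613
outer loop
vertex -3.776 2.343 -1.014
vertex -3.076 1.756 -0.834
vertex -3.759 1.792 -1.465
endloop
endfacet
facet normal -0.969 0.138 -0.205
outer loop
vertex -3.776 2.343 -1.014
vertex -3.759 1.792 -1.465
vertex -4.324 0.664 0.454
endloop
endfacet
facet normal 0.594 0.520 -0.614
outer loop
vertex -3.759 1.792 -1.465
vertex -3.076 1.756 -0.834
vertex -3.343 1.221 -1.546
endloop
endfacet
facet normal -0.736 -0.466 -0.491
outer loop
vertex -3.759 1.792 -1.465
vertex -3.343 1.221 -1.546
vertex -4.324 0.664 0.454
endloop
endfacet
facet normal 0.593 0.521 -0.614
outer loop
vertex -3.343 1.221 -1.546
vertex -3.076 1.756 -0.834
vertex -2.77 0.963 -1.211
endloop
endfacet
facet normal -0.204 -0.913 -0.354
outer loop
vertex -3.343 1.221 -1.546
vertex -2.77 0.963 -1.211
vertex -4.324 0.664 0.454
endloop
endfacet
facet normal 0.594 0.521 -0.613
outer loop
vertex -2.77 0.963 -1.211
vertex -3.076 1.756 -0.834
vertex -2.377 1.17 -0.655
endloop
endfacet
facet normal 0.316 -0.940 0.126
outer loop
vertex -2.77 0.963 -1.211
vertex -2.377 1.17 -0.655
vertex -4.324 0.664 0.454
endloop
endfacet
facet normal 0.594 0.521 -0.614
outer loop
vertex -2.377 1.17 -0.655
vertex -3.076 1.756 -0.834
vertex -2.394 1.721 -0.204
endloop
endfacet
facet normal 0.519 -0.532 0.669
outer loop
vertex -2.377 1.17 -0.655
vertex -2.394 1.721 -0.204
vertex -4.324 0.664 0.454
endloop
endfacet
facet normal -0.988 0.008 -0.156
outer loop
vertex -1.569 3.211 0.72
vertex -1.727 2.749 1.699
vertex -1.704 3.838 1.606
endloop
endfacet
facet normal -0.672 0.552 -0.493
outer loop
vertex -1.569 3.211 0.72
vertex -1.704 3.838 1.606
vertex -0.945 4.098 0.862
endloop
endfacet
facet normal -0.187 0.282 -0.941
outer loop
vertex -1.569 3.211 0.72
vertex -0.945 4.098 0.862
vertex -0.5 3.17 0.495
endloop
endfacet
facet normal -0.202 -0.429 -0.880
outer loop
vertex -1.569 3.211 0.72
vertex -0.5 3.17 0.495
vertex -0.983 2.336 1.012
endloop
endfacet
facet normal -0.697 -0.599 -0.395
outer loop
vertex -1.569 3.211 0.72
vertex -0.983 2.336 1.012
vertex -1.727 2.749 1.699
endloop
endfacet
facet normal -0.329 0.944 -0.006
outer loop
vertex -0.945 4.098 0.862
vertex -1.704 3.838 1.606
vertex -0.717 4.184 1.928
endloop
endfacet
facet normal -0.839 0.064 0.541
outer loop
vertex -1.704 3.838 1.606
vertex -1.727 2.749 1.699
vertex -1.2 3.35 2.445
endloop
endfacet
facet normal -0.368 -0.917 0.153
outer loop
vertex -1.727 2.749 1.699
vertex -0.983 2.336 1.012
vertex -0.755 2.422 2.078
endloop
endfacet
facet normal 0.432 -0.642 -0.633
outer loop
vertex -0.983 2.336 1.012
vertex -0.5 3.17 0.495
vertex 0.004 2.682 1.334
endloop
endfacet
facet normal 0.456 0.508 -0.731
outer loop
vertex -0.5 3.17 0.495
vertex -0.945 4.098 0.862
vertex 0.027 3.771 1.241
endloop
endfacet
facet normal 0.202 0.429 0.880
outer loop
vertex -0.131 3.309 2.22
vertex -0.717 4.184 1.928
vertex -1.2 3.35 2.445
endloop
endfacet
facet normal 0.187 -0.282 0.941
outer loop
vertex -0.131 3.309 2.22
vertex -1.2 3.35 2.445
vertex -0.755 2.422 2.078
endloop
endfacet
facet normal 0.672 -0.552 0.493
outer loop
vertex -0.131 3.309 2.22
vertex -0.755 2.422 2.078
vertex 0.004 2.682 1.334
endloop
endfacet
facet normal 0.988 -0.008 0.156
outer loop
vertex -0.131 3.309 2.22
vertex 0.004 2.682 1.334
vertex 0.027 3.771 1.241
endloop
endfacet
facet normal 0.697 0.599 0.395
outer loop
vertex -0.131 3.309 2.22
vertex 0.027 3.771 1.241
vertex -0.717 4.184 1.928
endloop
endfacet
facet normal -0.432 0.642 0.633
outer loop
vertex -1.2 3.35 2.445
vertex -0.717 4.184 1.928
vertex -1.704 3.838 1.606
endloop
endfacet
facet normal -0.456 -0.508 0.731
outer loop
vertex -0.755 2.422 2.078
vertex -1.2 3.35 2.445
vertex -1.727 2.749 1.699
endloop
endfacet
facet normal 0.329 -0.944 0.006
outer loop
vertex 0.004 2.682 1.334
vertex -0.755 2.422 2.078
vertex -0.983 2.336 1.012
endloop
endfacet
facet normal 0.839 -0.064 -0.541
outer loop
vertex 0.027 3.771 1.241
vertex 0.004 2.682 1.334
vertex -0.5 3.17 0.495
endloop
endfacet
facet normal 0.368 0.917 -0.153
outer loop
vertex -0.717 4.184 1.928
vertex 0.027 3.771 1.241
vertex -0.945 4.098 0.862
endloop
endfacet

endsolid
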